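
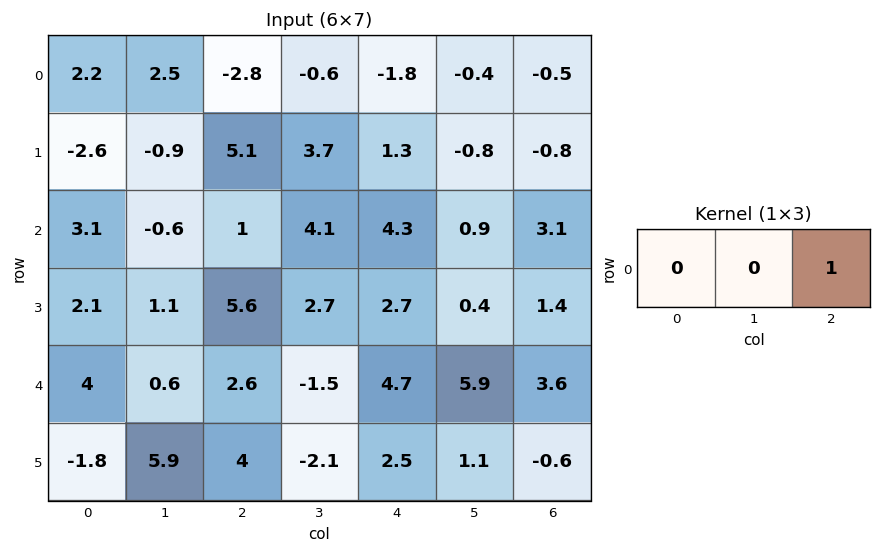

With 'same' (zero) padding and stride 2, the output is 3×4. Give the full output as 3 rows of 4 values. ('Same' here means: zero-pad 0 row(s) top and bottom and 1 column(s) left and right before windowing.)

Output[0,0]: The receptive field on the zero-padded input at this output position is [0 2.2 2.5]. Elementwise product with the kernel and sum: 2.5·1.

2.5 -0.6 -0.4 0
-0.6 4.1 0.9 0
0.6 -1.5 5.9 0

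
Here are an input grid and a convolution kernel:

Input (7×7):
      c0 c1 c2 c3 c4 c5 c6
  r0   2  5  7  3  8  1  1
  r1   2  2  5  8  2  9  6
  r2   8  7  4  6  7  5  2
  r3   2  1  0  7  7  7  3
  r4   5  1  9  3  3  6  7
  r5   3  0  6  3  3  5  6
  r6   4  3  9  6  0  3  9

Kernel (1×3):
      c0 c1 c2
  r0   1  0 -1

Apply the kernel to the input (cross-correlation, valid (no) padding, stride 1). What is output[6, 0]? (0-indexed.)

-5

The receptive field on the input at this output position is [4 3 9]. Elementwise product with the kernel and sum: 4·1 + 9·-1.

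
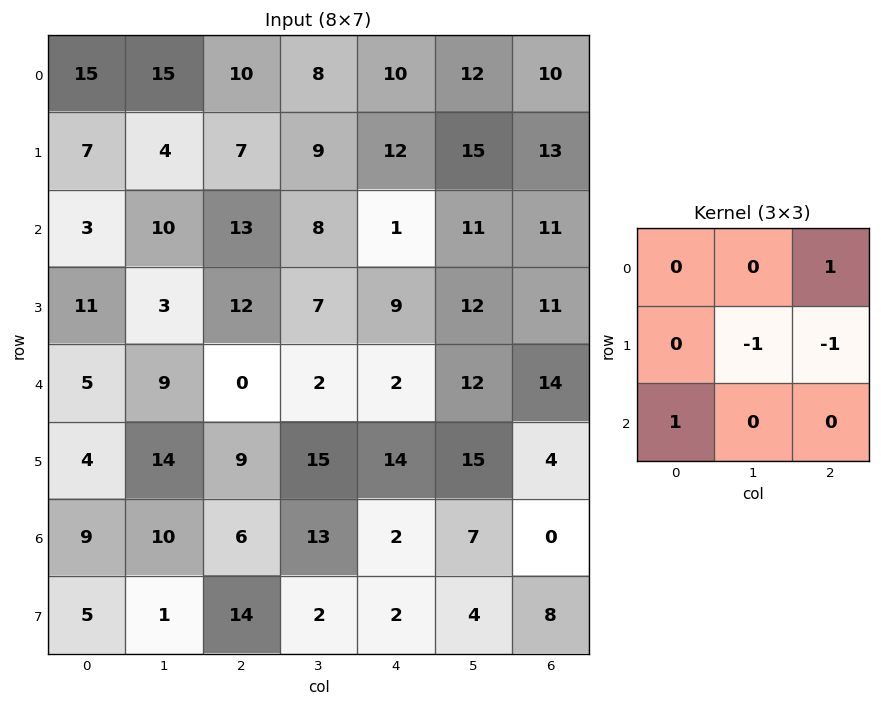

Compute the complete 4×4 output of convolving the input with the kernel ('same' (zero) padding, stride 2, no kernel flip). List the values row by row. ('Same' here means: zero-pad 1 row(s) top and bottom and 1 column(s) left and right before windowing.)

Output[0,0]: The receptive field on the zero-padded input at this output position is [0 0 0 / 0 15 15 / 0 7 4]. Elementwise product with the kernel and sum: 0·1 + 15·-1 + 15·-1 + 0·1.
Output[0,1]: The receptive field on the zero-padded input at this output position is [0 0 0 / 15 10 8 / 4 7 9]. Elementwise product with the kernel and sum: 0·1 + 10·-1 + 8·-1 + 4·1.

-30 -14 -13 5
-9 -9 10 1
-11 19 13 1
-5 -3 8 4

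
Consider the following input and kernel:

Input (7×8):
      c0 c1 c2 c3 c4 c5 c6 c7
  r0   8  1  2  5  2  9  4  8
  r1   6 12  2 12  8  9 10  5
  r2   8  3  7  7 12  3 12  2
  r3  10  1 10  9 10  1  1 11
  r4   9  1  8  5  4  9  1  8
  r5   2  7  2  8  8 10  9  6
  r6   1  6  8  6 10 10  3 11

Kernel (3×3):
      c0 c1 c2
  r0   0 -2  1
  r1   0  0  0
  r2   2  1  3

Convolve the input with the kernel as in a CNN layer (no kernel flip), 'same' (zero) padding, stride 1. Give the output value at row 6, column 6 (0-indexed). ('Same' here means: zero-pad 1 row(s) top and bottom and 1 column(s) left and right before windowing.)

-12

The receptive field on the zero-padded input at this output position is [10 9 6 / 10 3 11 / 0 0 0]. Elementwise product with the kernel and sum: 9·-2 + 6·1 + 0·2 + 0·1 + 0·3.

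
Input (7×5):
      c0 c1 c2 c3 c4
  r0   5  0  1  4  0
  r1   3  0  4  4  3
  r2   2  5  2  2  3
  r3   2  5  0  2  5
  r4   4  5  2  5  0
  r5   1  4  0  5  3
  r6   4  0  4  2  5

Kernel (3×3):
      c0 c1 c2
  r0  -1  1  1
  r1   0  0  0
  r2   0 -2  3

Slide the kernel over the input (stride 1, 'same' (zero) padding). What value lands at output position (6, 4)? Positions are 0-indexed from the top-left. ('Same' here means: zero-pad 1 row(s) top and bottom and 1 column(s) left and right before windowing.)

The receptive field on the zero-padded input at this output position is [5 3 0 / 2 5 0 / 0 0 0]. Elementwise product with the kernel and sum: 5·-1 + 3·1 + 0·1 + 0·-2 + 0·3.

-2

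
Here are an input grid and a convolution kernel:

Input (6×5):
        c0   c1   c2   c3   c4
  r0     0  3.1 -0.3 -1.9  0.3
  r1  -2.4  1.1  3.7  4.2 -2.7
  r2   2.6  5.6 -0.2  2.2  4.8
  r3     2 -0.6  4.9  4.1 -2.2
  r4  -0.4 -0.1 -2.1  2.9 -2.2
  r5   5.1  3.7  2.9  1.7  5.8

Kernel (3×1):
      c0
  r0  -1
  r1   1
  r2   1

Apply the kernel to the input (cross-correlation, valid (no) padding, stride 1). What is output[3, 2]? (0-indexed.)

The receptive field on the input at this output position is [4.9 / -2.1 / 2.9]. Elementwise product with the kernel and sum: 4.9·-1 + -2.1·1 + 2.9·1.

-4.1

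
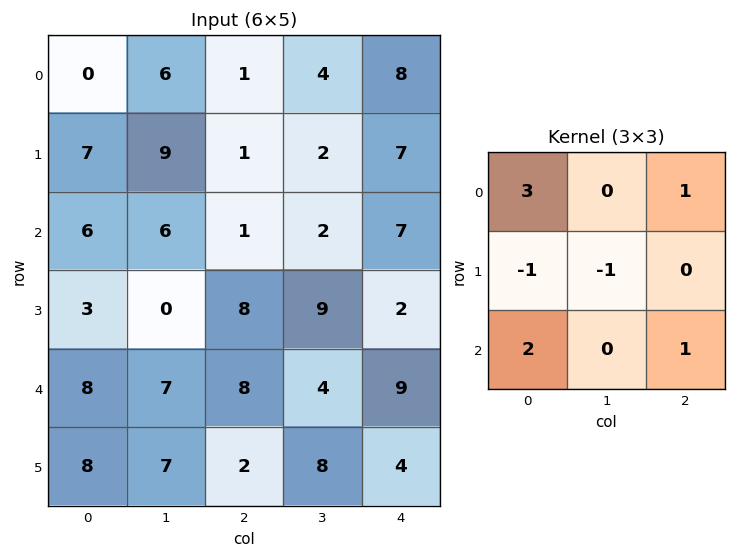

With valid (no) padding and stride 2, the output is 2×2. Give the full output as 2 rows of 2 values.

Output[0,0]: The receptive field on the input at this output position is [0 6 1 / 7 9 1 / 6 6 1]. Elementwise product with the kernel and sum: 0·3 + 1·1 + 7·-1 + 9·-1 + 6·2 + 1·1.
Output[0,1]: The receptive field on the input at this output position is [1 4 8 / 1 2 7 / 1 2 7]. Elementwise product with the kernel and sum: 1·3 + 8·1 + 1·-1 + 2·-1 + 1·2 + 7·1.

-2 17
40 18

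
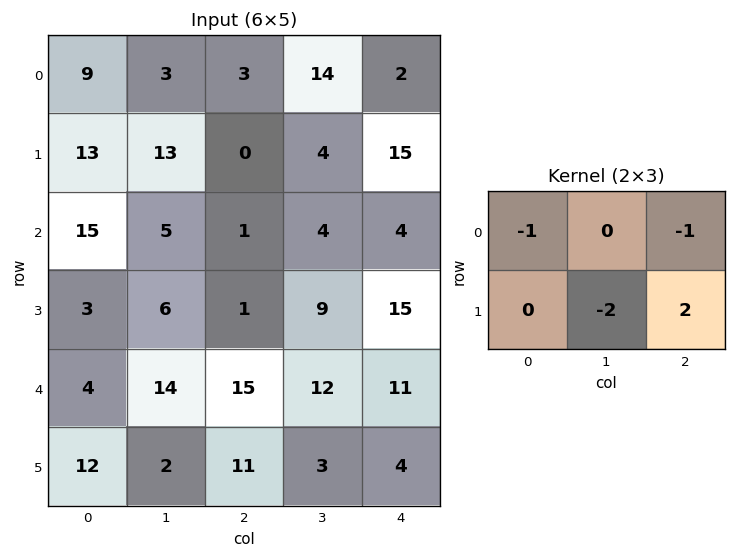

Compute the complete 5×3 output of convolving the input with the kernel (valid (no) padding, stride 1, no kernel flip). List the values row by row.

-38 -9 17
-21 -11 -15
-26 7 7
-2 -21 -18
-1 -42 -24

Output[0,0]: The receptive field on the input at this output position is [9 3 3 / 13 13 0]. Elementwise product with the kernel and sum: 9·-1 + 3·-1 + 13·-2 + 0·2.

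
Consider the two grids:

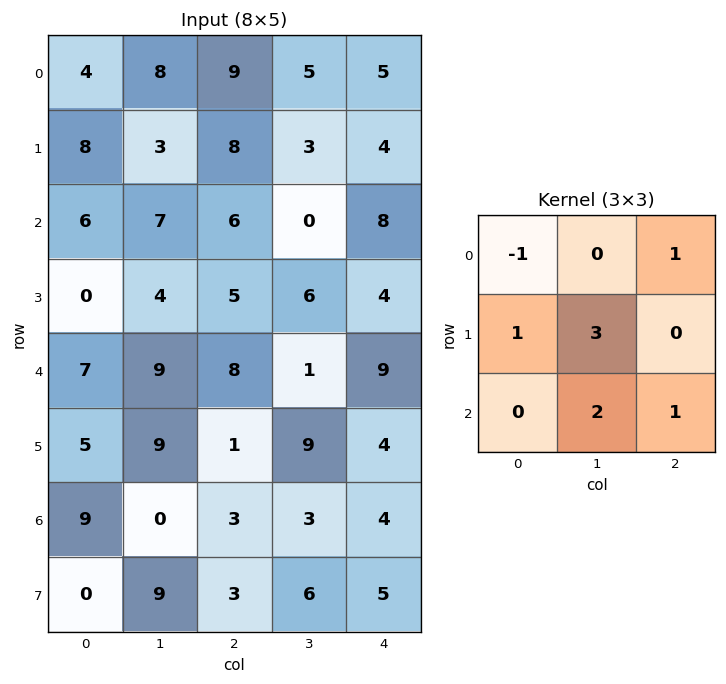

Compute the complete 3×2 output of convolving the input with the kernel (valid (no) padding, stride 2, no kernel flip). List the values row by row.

Output[0,0]: The receptive field on the input at this output position is [4 8 9 / 8 3 8 / 6 7 6]. Elementwise product with the kernel and sum: 4·-1 + 9·1 + 8·1 + 3·3 + 7·2 + 6·1.

42 21
38 36
36 39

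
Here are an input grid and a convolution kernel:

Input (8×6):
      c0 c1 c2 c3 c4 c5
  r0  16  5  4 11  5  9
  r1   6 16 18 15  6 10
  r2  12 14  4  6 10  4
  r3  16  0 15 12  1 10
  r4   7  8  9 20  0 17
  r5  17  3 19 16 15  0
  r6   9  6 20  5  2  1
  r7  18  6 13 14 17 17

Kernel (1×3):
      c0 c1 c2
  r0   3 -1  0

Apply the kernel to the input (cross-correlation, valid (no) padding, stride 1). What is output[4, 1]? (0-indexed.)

The receptive field on the input at this output position is [8 9 20]. Elementwise product with the kernel and sum: 8·3 + 9·-1.

15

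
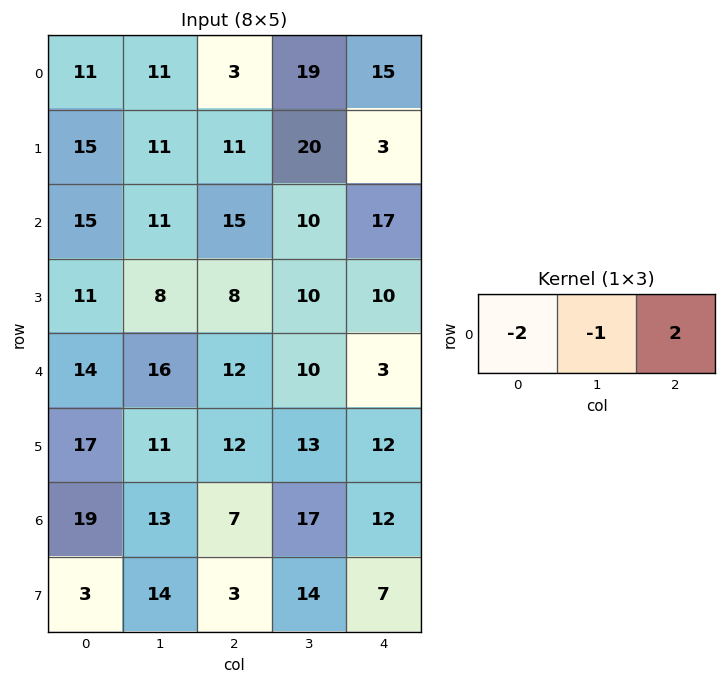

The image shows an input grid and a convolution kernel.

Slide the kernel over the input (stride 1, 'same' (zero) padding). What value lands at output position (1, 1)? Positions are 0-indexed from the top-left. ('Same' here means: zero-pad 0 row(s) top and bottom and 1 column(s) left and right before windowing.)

The receptive field on the zero-padded input at this output position is [15 11 11]. Elementwise product with the kernel and sum: 15·-2 + 11·-1 + 11·2.

-19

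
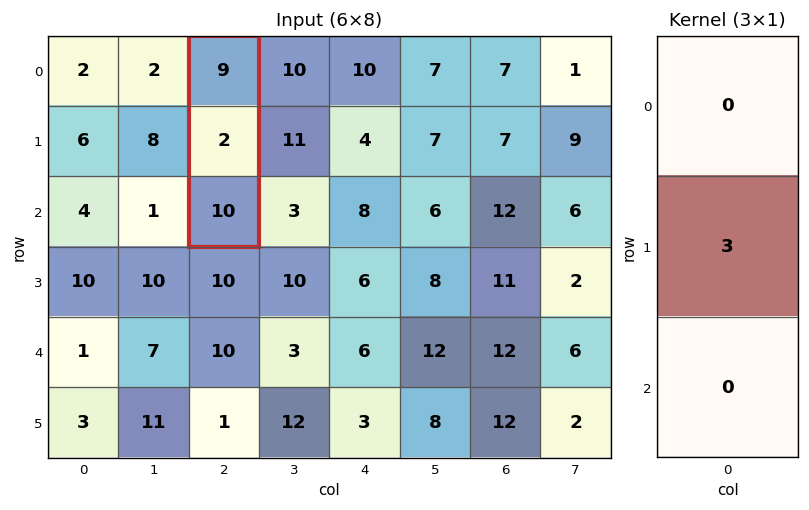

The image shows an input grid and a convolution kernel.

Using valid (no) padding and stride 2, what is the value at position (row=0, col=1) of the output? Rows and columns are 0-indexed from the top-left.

6

The receptive field on the input at this output position is [9 / 2 / 10]. Elementwise product with the kernel and sum: 2·3.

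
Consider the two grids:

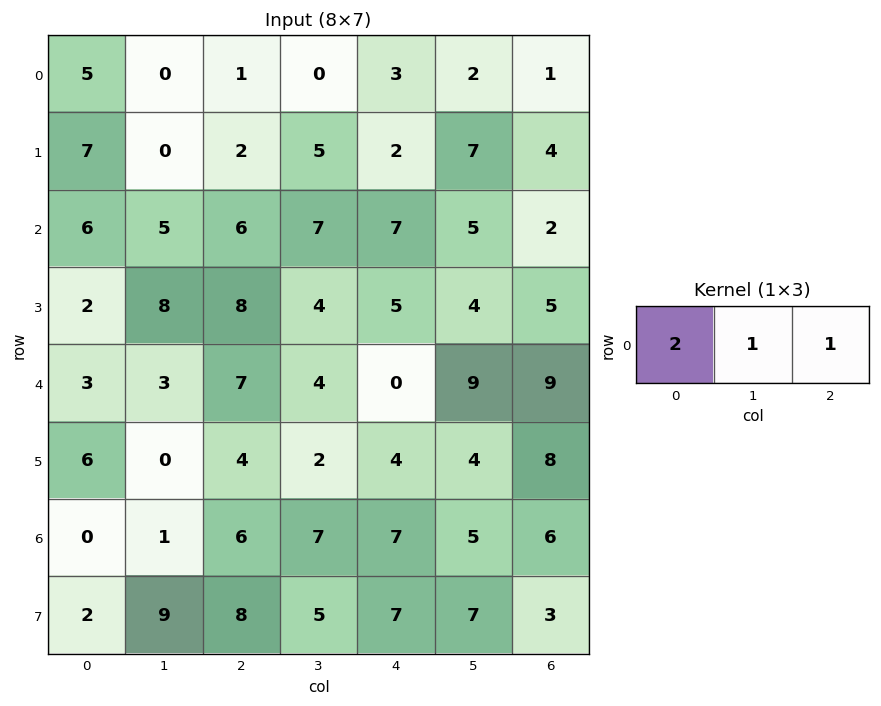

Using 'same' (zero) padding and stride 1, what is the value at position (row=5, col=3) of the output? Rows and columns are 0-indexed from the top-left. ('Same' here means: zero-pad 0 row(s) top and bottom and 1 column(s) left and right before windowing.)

The receptive field on the zero-padded input at this output position is [4 2 4]. Elementwise product with the kernel and sum: 4·2 + 2·1 + 4·1.

14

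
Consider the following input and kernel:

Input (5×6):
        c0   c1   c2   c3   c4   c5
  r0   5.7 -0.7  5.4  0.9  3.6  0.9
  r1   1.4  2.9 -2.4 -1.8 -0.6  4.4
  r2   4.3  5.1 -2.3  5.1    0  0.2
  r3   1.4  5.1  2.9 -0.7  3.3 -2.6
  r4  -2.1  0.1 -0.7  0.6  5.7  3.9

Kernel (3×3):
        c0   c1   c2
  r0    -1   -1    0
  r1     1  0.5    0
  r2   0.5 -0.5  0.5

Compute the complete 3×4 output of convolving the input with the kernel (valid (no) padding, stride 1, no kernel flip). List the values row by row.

Output[0,0]: The receptive field on the input at this output position is [5.7 -0.7 5.4 / 1.4 2.9 -2.4 / 4.3 5.1 -2.3]. Elementwise product with the kernel and sum: 5.7·-1 + -0.7·-1 + 1.4·1 + 2.9·0.5 + 4.3·0.5 + 5.1·-0.5 + -2.3·0.5.

-3.7 3.25 -13.3 -3.95
2.15 4.2 7.9 4.2
-6.9 4.45 1.95 -4.75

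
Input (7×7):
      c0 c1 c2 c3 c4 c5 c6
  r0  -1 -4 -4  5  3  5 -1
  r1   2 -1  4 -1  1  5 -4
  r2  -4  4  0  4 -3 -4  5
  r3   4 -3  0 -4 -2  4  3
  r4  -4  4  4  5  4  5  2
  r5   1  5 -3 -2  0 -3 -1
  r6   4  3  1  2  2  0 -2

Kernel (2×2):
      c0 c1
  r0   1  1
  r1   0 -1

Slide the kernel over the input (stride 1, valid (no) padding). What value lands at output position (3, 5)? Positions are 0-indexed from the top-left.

The receptive field on the input at this output position is [4 3 / 5 2]. Elementwise product with the kernel and sum: 4·1 + 3·1 + 2·-1.

5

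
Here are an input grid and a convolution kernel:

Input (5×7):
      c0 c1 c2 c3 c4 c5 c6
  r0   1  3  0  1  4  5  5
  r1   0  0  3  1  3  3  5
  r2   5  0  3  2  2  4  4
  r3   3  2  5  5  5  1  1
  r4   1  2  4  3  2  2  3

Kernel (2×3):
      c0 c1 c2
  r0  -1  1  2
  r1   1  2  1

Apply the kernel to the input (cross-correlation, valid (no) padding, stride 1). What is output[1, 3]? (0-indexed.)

The receptive field on the input at this output position is [1 3 3 / 2 2 4]. Elementwise product with the kernel and sum: 1·-1 + 3·1 + 3·2 + 2·1 + 2·2 + 4·1.

18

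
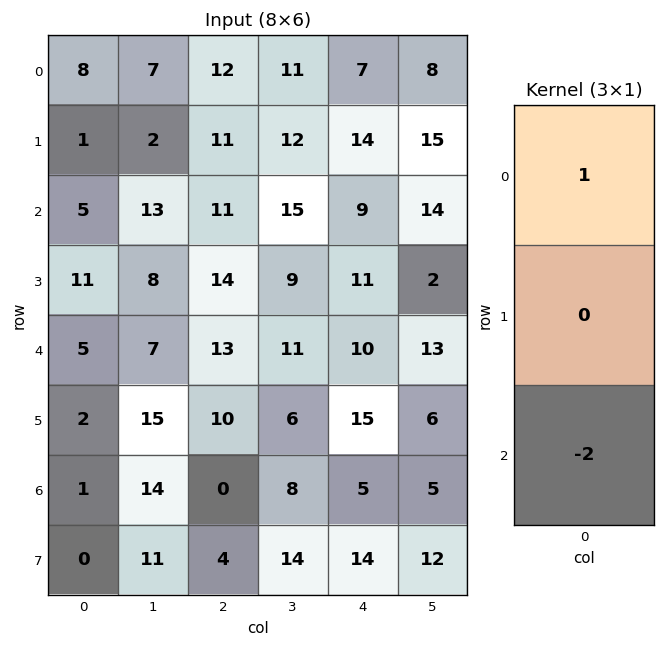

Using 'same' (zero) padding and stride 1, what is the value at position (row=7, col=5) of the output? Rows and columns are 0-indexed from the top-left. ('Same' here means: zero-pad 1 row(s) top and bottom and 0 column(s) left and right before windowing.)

5

The receptive field on the zero-padded input at this output position is [5 / 12 / 0]. Elementwise product with the kernel and sum: 5·1 + 0·-2.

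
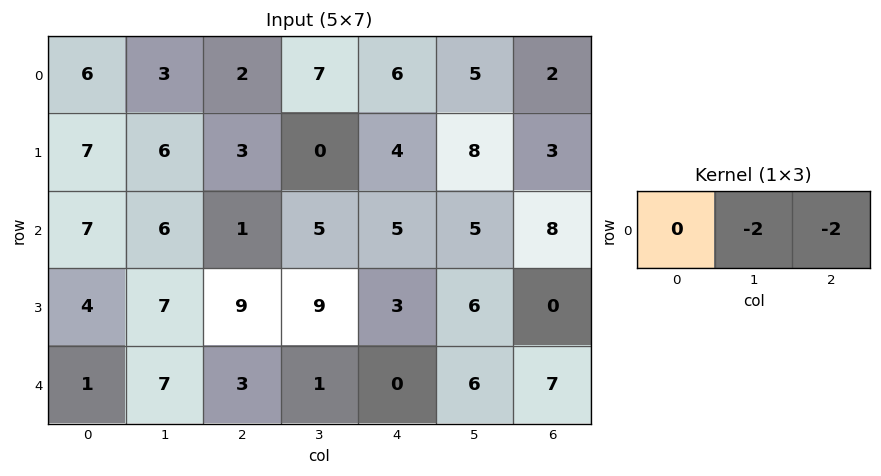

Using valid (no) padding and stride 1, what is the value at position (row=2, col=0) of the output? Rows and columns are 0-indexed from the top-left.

The receptive field on the input at this output position is [7 6 1]. Elementwise product with the kernel and sum: 6·-2 + 1·-2.

-14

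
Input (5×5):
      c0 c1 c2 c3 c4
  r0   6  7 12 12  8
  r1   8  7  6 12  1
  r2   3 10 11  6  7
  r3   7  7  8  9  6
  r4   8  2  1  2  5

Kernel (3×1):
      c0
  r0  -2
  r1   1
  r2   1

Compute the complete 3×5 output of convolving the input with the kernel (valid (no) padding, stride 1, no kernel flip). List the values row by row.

Output[0,0]: The receptive field on the input at this output position is [6 / 8 / 3]. Elementwise product with the kernel and sum: 6·-2 + 8·1 + 3·1.

-1 3 -7 -6 -8
-6 3 7 -9 11
9 -11 -13 -1 -3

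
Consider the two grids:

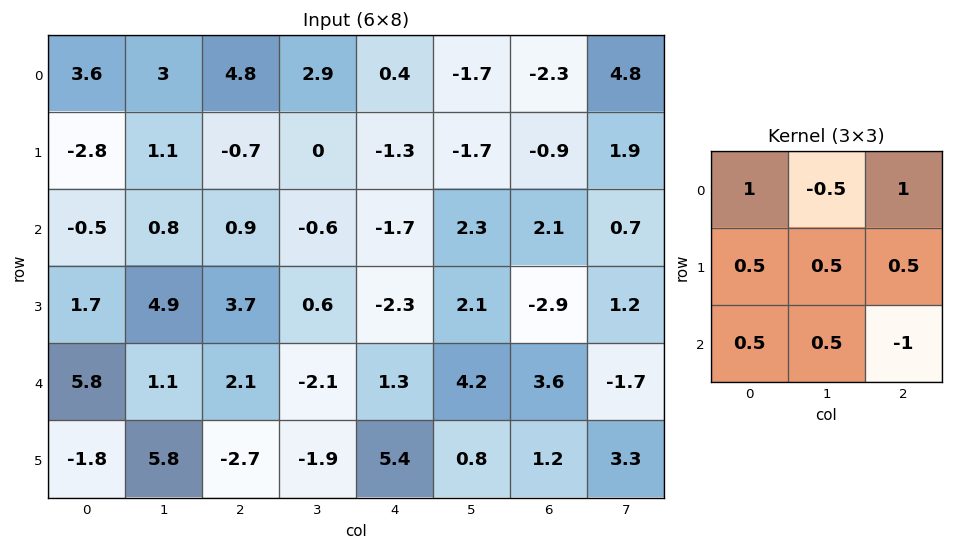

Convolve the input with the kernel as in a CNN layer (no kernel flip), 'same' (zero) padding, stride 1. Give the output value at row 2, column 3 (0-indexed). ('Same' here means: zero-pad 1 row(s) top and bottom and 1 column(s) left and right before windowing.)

The receptive field on the zero-padded input at this output position is [-0.7 0 -1.3 / 0.9 -0.6 -1.7 / 3.7 0.6 -2.3]. Elementwise product with the kernel and sum: -0.7·1 + 0·-0.5 + -1.3·1 + 0.9·0.5 + -0.6·0.5 + -1.7·0.5 + 3.7·0.5 + 0.6·0.5 + -2.3·-1.

1.75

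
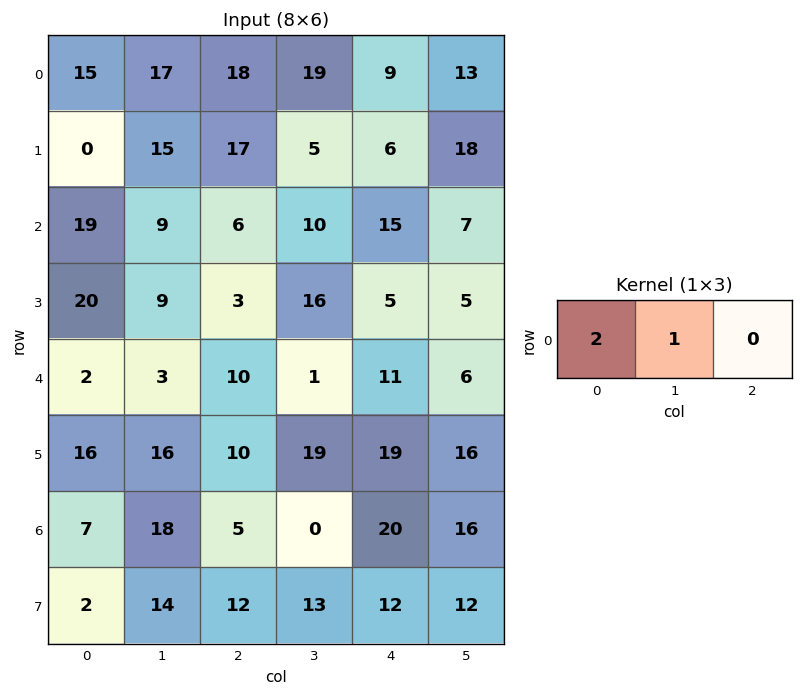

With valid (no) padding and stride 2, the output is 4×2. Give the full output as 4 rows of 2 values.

47 55
47 22
7 21
32 10

Output[0,0]: The receptive field on the input at this output position is [15 17 18]. Elementwise product with the kernel and sum: 15·2 + 17·1.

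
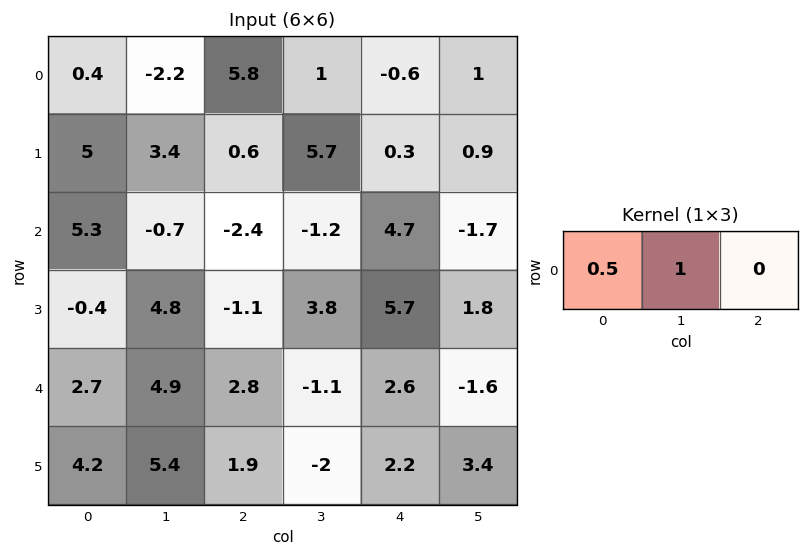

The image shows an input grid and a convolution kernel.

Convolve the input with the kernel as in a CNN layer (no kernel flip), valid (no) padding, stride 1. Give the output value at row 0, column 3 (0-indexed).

-0.1

The receptive field on the input at this output position is [1 -0.6 1]. Elementwise product with the kernel and sum: 1·0.5 + -0.6·1.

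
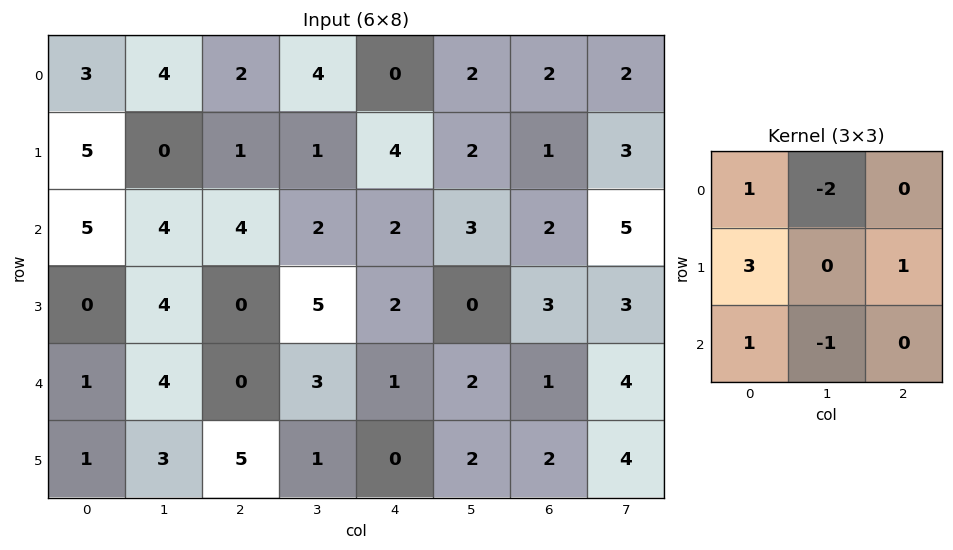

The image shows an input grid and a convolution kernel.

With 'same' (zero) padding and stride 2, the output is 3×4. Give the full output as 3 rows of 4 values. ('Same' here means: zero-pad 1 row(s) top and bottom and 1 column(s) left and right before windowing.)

Output[0,0]: The receptive field on the zero-padded input at this output position is [0 0 0 / 0 3 4 / 0 5 0]. Elementwise product with the kernel and sum: 0·1 + 0·-2 + 0·3 + 4·1 + 0·1 + 5·-1.

-1 15 11 9
-6 16 5 11
3 17 13 4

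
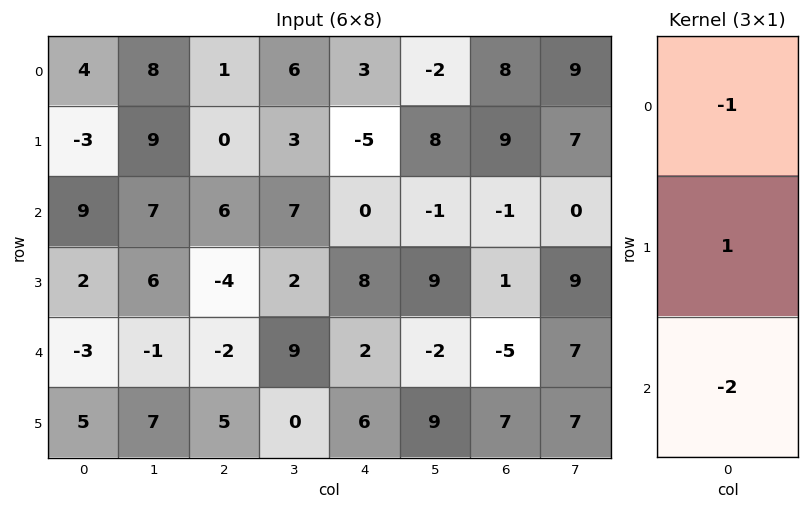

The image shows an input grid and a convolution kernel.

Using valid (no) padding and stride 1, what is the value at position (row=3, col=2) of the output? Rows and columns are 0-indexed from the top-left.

The receptive field on the input at this output position is [-4 / -2 / 5]. Elementwise product with the kernel and sum: -4·-1 + -2·1 + 5·-2.

-8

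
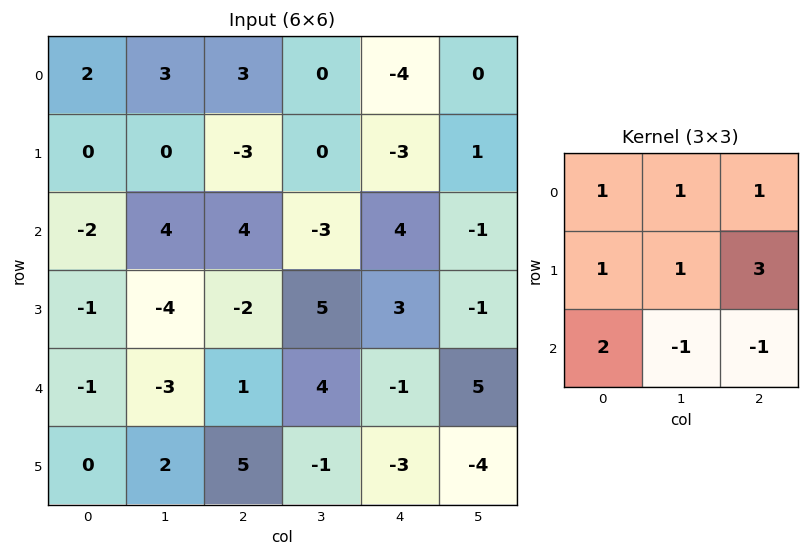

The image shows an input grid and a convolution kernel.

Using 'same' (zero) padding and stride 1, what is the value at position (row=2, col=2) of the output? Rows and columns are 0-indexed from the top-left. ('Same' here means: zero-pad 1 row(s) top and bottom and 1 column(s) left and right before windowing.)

-15

The receptive field on the zero-padded input at this output position is [0 -3 0 / 4 4 -3 / -4 -2 5]. Elementwise product with the kernel and sum: 0·1 + -3·1 + 0·1 + 4·1 + 4·1 + -3·3 + -4·2 + -2·-1 + 5·-1.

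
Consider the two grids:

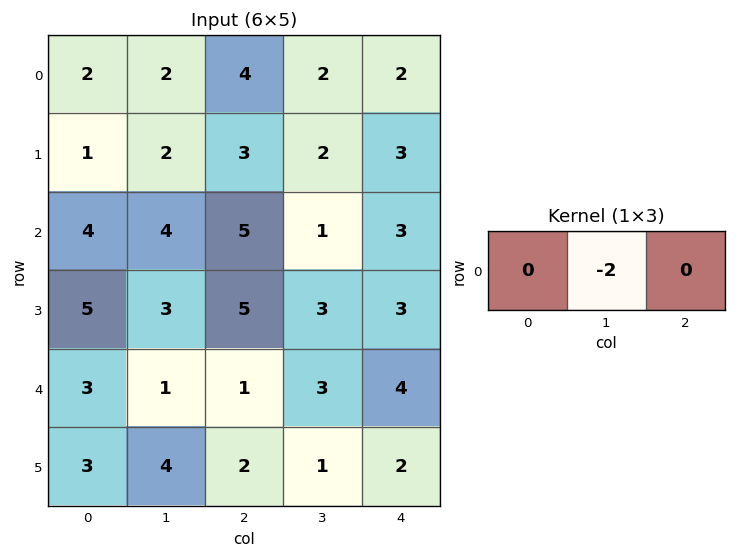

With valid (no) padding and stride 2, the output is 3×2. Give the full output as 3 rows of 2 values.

Output[0,0]: The receptive field on the input at this output position is [2 2 4]. Elementwise product with the kernel and sum: 2·-2.

-4 -4
-8 -2
-2 -6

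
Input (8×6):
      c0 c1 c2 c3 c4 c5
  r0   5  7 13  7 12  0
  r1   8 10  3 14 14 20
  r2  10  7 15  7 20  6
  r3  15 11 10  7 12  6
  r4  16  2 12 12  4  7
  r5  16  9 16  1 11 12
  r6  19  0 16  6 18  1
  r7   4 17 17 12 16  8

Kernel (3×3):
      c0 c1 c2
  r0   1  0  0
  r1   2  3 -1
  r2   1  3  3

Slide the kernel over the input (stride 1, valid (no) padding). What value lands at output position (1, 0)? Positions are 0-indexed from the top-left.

The receptive field on the input at this output position is [8 10 3 / 10 7 15 / 15 11 10]. Elementwise product with the kernel and sum: 8·1 + 10·2 + 7·3 + 15·-1 + 15·1 + 11·3 + 10·3.

112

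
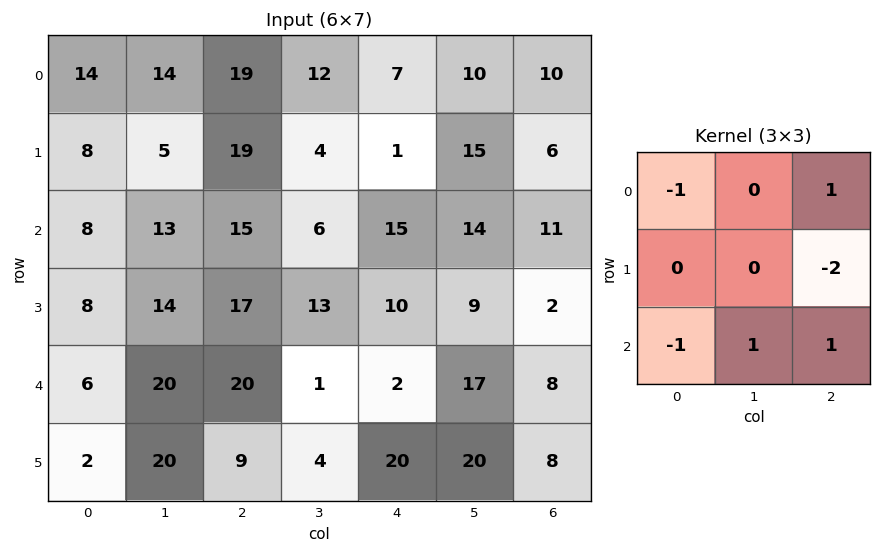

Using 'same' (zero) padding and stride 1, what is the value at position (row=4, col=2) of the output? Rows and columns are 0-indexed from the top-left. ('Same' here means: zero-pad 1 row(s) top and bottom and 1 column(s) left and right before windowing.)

-10

The receptive field on the zero-padded input at this output position is [14 17 13 / 20 20 1 / 20 9 4]. Elementwise product with the kernel and sum: 14·-1 + 13·1 + 1·-2 + 20·-1 + 9·1 + 4·1.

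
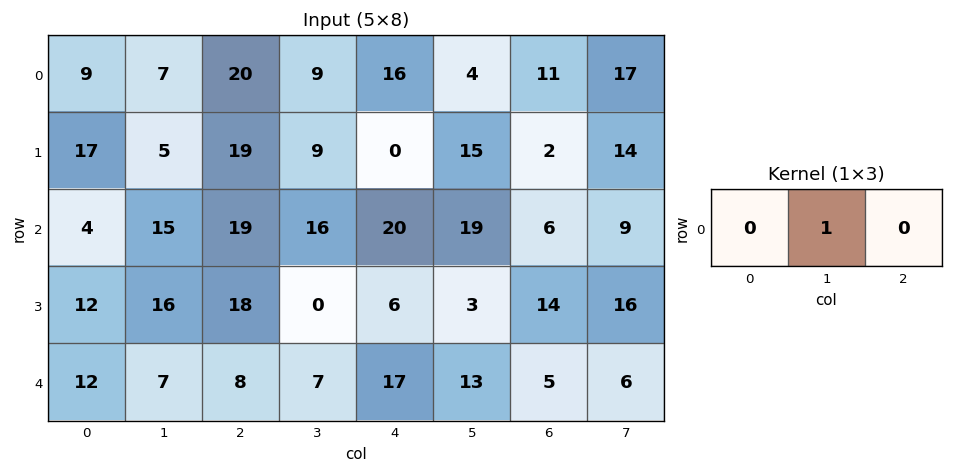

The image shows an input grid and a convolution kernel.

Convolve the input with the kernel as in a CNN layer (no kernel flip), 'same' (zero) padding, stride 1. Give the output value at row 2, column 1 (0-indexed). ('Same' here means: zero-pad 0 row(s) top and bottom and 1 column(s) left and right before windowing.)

The receptive field on the zero-padded input at this output position is [4 15 19]. Elementwise product with the kernel and sum: 15·1.

15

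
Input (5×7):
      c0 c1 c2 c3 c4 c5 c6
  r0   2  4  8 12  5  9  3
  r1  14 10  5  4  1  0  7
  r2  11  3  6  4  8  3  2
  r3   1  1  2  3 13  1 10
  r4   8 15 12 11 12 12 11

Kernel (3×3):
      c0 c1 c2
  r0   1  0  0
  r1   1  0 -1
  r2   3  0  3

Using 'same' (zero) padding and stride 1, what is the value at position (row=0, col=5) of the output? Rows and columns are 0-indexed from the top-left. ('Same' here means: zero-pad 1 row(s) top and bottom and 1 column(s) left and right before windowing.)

The receptive field on the zero-padded input at this output position is [0 0 0 / 5 9 3 / 1 0 7]. Elementwise product with the kernel and sum: 0·1 + 5·1 + 3·-1 + 1·3 + 7·3.

26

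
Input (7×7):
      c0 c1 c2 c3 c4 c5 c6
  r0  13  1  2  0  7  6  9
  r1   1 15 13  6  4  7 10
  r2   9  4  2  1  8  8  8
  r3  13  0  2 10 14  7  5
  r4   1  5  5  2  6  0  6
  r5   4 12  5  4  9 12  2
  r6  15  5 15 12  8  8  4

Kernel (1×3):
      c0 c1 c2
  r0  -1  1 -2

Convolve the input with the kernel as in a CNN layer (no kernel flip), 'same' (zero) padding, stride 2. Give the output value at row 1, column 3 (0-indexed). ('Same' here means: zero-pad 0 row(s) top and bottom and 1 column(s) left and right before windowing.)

0

The receptive field on the zero-padded input at this output position is [8 8 0]. Elementwise product with the kernel and sum: 8·-1 + 8·1 + 0·-2.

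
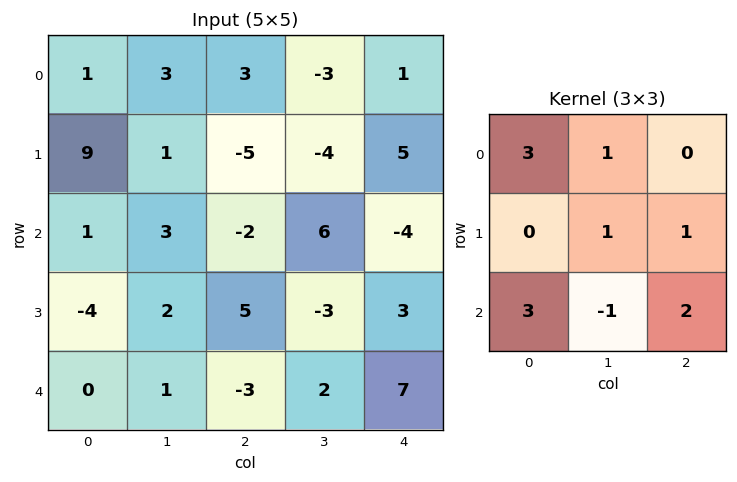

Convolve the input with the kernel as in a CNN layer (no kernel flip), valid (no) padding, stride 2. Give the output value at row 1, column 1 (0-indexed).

The receptive field on the input at this output position is [-2 6 -4 / 5 -3 3 / -3 2 7]. Elementwise product with the kernel and sum: -2·3 + 6·1 + -3·1 + 3·1 + -3·3 + 2·-1 + 7·2.

3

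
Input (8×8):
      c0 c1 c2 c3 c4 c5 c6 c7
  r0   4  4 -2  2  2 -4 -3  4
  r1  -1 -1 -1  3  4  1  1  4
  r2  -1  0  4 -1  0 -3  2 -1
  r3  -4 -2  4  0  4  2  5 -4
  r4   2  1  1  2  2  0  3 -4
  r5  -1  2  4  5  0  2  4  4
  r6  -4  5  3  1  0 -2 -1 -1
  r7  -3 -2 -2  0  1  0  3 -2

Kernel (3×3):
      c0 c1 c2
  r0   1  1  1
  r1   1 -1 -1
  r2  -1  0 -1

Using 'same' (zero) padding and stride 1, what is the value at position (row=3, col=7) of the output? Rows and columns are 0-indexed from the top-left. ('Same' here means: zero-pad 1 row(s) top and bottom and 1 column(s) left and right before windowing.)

7

The receptive field on the zero-padded input at this output position is [2 -1 0 / 5 -4 0 / 3 -4 0]. Elementwise product with the kernel and sum: 2·1 + -1·1 + 0·1 + 5·1 + -4·-1 + 0·-1 + 3·-1 + 0·-1.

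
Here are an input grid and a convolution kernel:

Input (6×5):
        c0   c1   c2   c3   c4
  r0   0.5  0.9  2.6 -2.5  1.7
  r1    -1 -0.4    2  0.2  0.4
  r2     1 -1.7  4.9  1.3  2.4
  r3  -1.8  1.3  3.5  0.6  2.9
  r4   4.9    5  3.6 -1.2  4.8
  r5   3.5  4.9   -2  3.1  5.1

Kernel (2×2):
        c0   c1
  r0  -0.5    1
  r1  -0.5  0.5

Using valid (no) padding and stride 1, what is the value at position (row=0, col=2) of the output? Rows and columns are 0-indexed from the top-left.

The receptive field on the input at this output position is [2.6 -2.5 / 2 0.2]. Elementwise product with the kernel and sum: 2.6·-0.5 + -2.5·1 + 2·-0.5 + 0.2·0.5.

-4.7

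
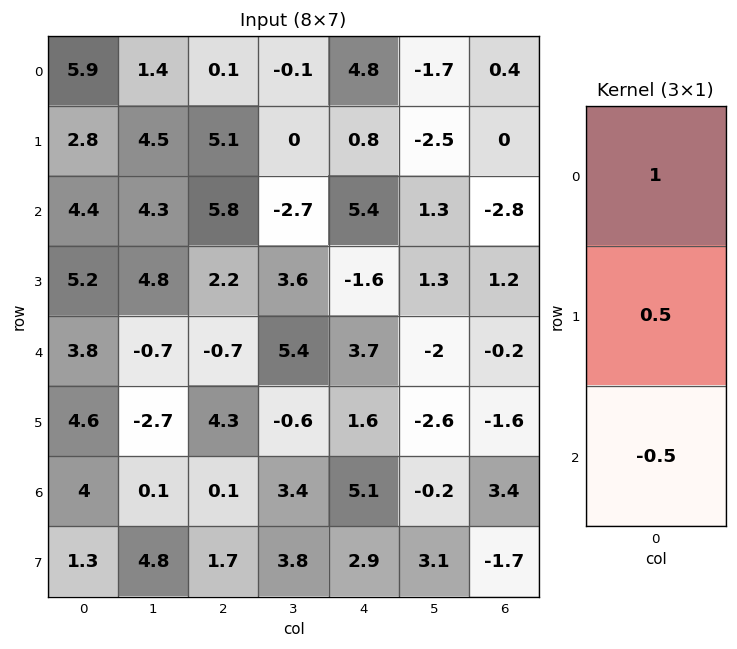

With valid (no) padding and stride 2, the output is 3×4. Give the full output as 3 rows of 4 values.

Output[0,0]: The receptive field on the input at this output position is [5.9 / 2.8 / 4.4]. Elementwise product with the kernel and sum: 5.9·1 + 2.8·0.5 + 4.4·-0.5.
Output[0,1]: The receptive field on the input at this output position is [0.1 / 5.1 / 5.8]. Elementwise product with the kernel and sum: 0.1·1 + 5.1·0.5 + 5.8·-0.5.

5.1 -0.25 2.5 1.8
5.1 7.25 2.75 -2.1
4.1 1.4 1.95 -2.7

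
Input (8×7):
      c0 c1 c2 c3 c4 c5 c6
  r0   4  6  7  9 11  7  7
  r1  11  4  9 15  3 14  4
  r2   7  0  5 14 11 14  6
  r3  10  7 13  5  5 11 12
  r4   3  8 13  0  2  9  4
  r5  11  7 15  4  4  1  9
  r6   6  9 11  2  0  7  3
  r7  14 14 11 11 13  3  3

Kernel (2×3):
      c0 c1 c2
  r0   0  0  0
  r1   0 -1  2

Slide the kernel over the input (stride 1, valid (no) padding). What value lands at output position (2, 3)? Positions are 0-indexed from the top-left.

17

The receptive field on the input at this output position is [14 11 14 / 5 5 11]. Elementwise product with the kernel and sum: 5·-1 + 11·2.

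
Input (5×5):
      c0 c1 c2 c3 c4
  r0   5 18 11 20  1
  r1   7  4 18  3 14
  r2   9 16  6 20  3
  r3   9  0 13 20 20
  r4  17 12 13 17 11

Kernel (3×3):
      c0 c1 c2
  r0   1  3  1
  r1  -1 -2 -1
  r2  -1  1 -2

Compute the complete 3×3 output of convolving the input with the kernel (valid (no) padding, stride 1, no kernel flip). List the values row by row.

32 -22 42
-45 -14 -41
10 -25 -22

Output[0,0]: The receptive field on the input at this output position is [5 18 11 / 7 4 18 / 9 16 6]. Elementwise product with the kernel and sum: 5·1 + 18·3 + 11·1 + 7·-1 + 4·-2 + 18·-1 + 9·-1 + 16·1 + 6·-2.
Output[0,1]: The receptive field on the input at this output position is [18 11 20 / 4 18 3 / 16 6 20]. Elementwise product with the kernel and sum: 18·1 + 11·3 + 20·1 + 4·-1 + 18·-2 + 3·-1 + 16·-1 + 6·1 + 20·-2.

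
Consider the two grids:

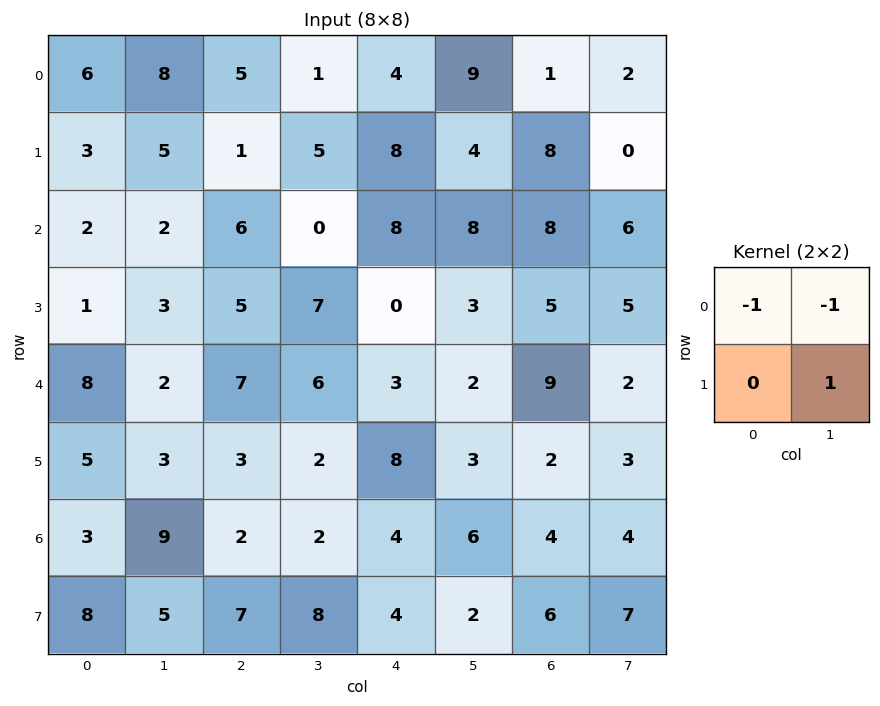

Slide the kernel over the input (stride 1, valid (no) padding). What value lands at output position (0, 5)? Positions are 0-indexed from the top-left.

-2

The receptive field on the input at this output position is [9 1 / 4 8]. Elementwise product with the kernel and sum: 9·-1 + 1·-1 + 8·1.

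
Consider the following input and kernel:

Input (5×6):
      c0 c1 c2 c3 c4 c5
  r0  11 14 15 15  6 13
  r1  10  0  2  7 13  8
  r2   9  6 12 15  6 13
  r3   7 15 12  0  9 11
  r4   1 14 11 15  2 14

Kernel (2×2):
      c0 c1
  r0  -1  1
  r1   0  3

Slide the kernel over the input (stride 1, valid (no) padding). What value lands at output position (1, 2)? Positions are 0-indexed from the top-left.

50

The receptive field on the input at this output position is [2 7 / 12 15]. Elementwise product with the kernel and sum: 2·-1 + 7·1 + 15·3.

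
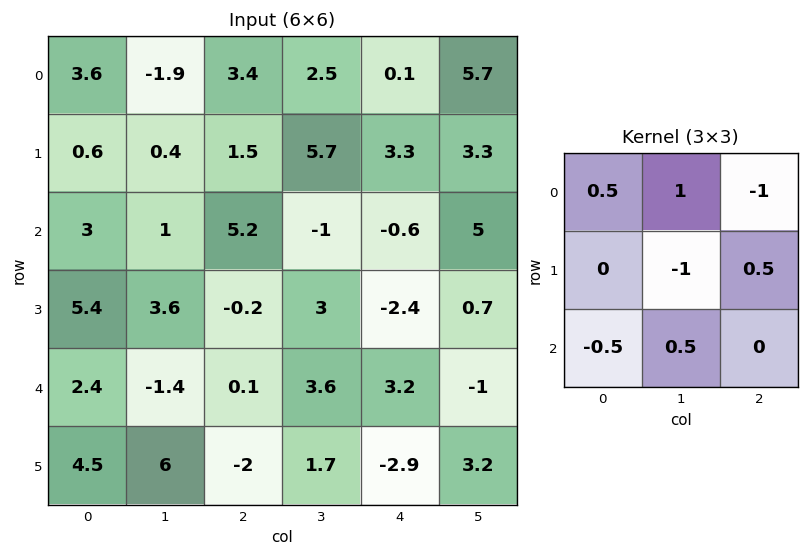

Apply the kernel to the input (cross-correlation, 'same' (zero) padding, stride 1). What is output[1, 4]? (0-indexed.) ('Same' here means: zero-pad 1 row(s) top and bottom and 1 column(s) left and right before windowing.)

-5.8

The receptive field on the zero-padded input at this output position is [2.5 0.1 5.7 / 5.7 3.3 3.3 / -1 -0.6 5]. Elementwise product with the kernel and sum: 2.5·0.5 + 0.1·1 + 5.7·-1 + 3.3·-1 + 3.3·0.5 + -1·-0.5 + -0.6·0.5.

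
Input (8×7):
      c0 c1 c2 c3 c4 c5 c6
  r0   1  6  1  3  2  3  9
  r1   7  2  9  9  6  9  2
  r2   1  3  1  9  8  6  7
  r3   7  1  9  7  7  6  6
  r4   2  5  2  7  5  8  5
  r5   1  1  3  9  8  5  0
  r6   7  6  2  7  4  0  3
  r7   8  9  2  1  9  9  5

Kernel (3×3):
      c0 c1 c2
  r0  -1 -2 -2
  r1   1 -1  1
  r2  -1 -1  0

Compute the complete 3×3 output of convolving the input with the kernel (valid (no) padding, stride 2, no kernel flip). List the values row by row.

-5 -15 -41
-1 -35 -40
-26 -33 -32

Output[0,0]: The receptive field on the input at this output position is [1 6 1 / 7 2 9 / 1 3 1]. Elementwise product with the kernel and sum: 1·-1 + 6·-2 + 1·-2 + 7·1 + 2·-1 + 9·1 + 1·-1 + 3·-1.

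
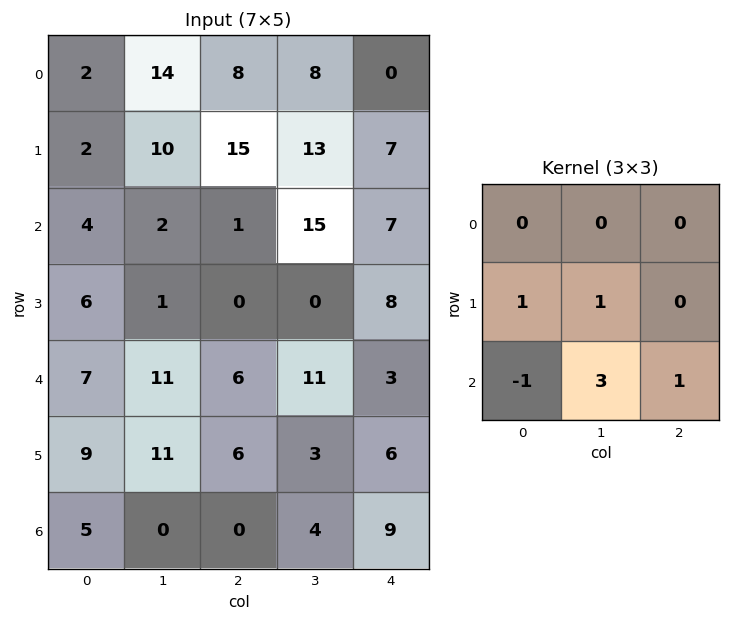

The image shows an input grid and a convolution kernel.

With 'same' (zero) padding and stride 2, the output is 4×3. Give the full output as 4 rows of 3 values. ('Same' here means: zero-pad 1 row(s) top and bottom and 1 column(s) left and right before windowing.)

Output[0,0]: The receptive field on the zero-padded input at this output position is [0 0 0 / 0 2 14 / 0 2 10]. Elementwise product with the kernel and sum: 0·1 + 2·1 + 0·-1 + 2·3 + 10·1.
Output[0,1]: The receptive field on the zero-padded input at this output position is [0 0 0 / 14 8 8 / 10 15 13]. Elementwise product with the kernel and sum: 14·1 + 8·1 + 10·-1 + 15·3 + 13·1.

18 70 16
23 2 46
45 27 29
5 0 13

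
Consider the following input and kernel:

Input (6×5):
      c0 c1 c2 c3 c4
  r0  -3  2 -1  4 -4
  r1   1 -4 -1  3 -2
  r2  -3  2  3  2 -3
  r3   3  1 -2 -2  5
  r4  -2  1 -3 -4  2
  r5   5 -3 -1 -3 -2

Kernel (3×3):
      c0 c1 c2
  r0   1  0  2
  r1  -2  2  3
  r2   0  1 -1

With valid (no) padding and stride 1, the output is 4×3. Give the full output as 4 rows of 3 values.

-19 26 -2
21 10 -23
-3 -5 6
-6 -21 11

Output[0,0]: The receptive field on the input at this output position is [-3 2 -1 / 1 -4 -1 / -3 2 3]. Elementwise product with the kernel and sum: -3·1 + -1·2 + 1·-2 + -4·2 + -1·3 + 2·1 + 3·-1.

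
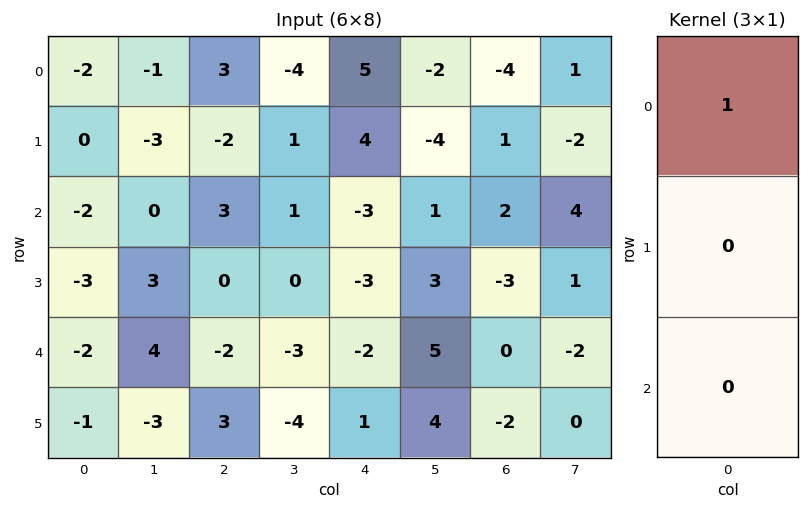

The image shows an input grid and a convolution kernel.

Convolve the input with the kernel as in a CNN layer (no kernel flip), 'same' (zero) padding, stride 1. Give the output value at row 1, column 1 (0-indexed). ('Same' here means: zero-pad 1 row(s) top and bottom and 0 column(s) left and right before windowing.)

-1

The receptive field on the zero-padded input at this output position is [-1 / -3 / 0]. Elementwise product with the kernel and sum: -1·1.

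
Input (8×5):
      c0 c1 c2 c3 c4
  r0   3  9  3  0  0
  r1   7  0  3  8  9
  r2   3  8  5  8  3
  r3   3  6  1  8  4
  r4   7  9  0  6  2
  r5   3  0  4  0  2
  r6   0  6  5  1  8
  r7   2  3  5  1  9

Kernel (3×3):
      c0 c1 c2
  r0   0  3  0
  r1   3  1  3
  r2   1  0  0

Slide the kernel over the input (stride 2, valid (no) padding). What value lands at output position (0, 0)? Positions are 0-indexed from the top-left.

60

The receptive field on the input at this output position is [3 9 3 / 7 0 3 / 3 8 5]. Elementwise product with the kernel and sum: 9·3 + 7·3 + 0·1 + 3·3 + 3·1.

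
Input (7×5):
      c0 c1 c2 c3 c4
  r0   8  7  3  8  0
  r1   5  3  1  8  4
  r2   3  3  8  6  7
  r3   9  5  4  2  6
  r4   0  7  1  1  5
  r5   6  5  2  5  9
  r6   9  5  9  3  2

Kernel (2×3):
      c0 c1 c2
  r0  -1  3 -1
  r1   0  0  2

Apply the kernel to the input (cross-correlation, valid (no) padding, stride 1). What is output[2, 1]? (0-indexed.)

The receptive field on the input at this output position is [3 8 6 / 5 4 2]. Elementwise product with the kernel and sum: 3·-1 + 8·3 + 6·-1 + 2·2.

19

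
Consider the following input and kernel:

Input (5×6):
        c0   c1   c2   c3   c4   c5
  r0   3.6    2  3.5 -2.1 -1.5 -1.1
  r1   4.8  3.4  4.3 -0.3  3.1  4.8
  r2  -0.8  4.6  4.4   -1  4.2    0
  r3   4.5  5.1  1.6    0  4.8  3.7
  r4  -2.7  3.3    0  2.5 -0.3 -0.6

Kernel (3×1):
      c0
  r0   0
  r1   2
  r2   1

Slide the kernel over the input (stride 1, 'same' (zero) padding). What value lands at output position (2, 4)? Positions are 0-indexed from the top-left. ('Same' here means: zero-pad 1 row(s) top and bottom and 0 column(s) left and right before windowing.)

The receptive field on the zero-padded input at this output position is [3.1 / 4.2 / 4.8]. Elementwise product with the kernel and sum: 4.2·2 + 4.8·1.

13.2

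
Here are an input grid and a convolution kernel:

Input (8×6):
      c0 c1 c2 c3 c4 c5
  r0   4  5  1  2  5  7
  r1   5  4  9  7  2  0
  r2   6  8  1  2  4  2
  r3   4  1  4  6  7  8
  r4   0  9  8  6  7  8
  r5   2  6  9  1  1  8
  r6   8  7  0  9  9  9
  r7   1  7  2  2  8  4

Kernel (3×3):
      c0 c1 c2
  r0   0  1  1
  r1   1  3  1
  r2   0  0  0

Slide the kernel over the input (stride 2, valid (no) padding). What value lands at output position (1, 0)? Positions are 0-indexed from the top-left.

20

The receptive field on the input at this output position is [6 8 1 / 4 1 4 / 0 9 8]. Elementwise product with the kernel and sum: 8·1 + 1·1 + 4·1 + 1·3 + 4·1.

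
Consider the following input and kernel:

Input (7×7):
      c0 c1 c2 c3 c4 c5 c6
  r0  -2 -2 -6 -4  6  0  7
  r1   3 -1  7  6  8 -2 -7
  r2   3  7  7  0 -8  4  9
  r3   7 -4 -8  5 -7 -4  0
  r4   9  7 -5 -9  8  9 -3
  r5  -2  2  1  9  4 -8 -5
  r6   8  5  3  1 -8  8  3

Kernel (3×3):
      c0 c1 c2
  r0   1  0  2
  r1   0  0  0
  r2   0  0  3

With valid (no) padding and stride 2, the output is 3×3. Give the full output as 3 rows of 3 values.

Output[0,0]: The receptive field on the input at this output position is [-2 -2 -6 / 3 -1 7 / 3 7 7]. Elementwise product with the kernel and sum: -2·1 + -6·2 + 7·3.
Output[0,1]: The receptive field on the input at this output position is [-6 -4 6 / 7 6 8 / 7 0 -8]. Elementwise product with the kernel and sum: -6·1 + 6·2 + -8·3.

7 -18 47
2 15 1
8 -13 11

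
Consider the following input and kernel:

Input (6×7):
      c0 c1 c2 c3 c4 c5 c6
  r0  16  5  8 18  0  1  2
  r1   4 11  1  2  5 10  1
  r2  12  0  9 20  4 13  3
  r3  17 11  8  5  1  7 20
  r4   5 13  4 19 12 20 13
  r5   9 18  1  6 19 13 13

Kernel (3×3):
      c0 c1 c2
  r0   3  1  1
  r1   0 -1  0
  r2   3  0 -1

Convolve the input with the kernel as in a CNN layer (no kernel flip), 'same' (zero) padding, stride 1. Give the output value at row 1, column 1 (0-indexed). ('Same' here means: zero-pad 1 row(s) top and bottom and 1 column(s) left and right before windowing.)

77

The receptive field on the zero-padded input at this output position is [16 5 8 / 4 11 1 / 12 0 9]. Elementwise product with the kernel and sum: 16·3 + 5·1 + 8·1 + 11·-1 + 12·3 + 9·-1.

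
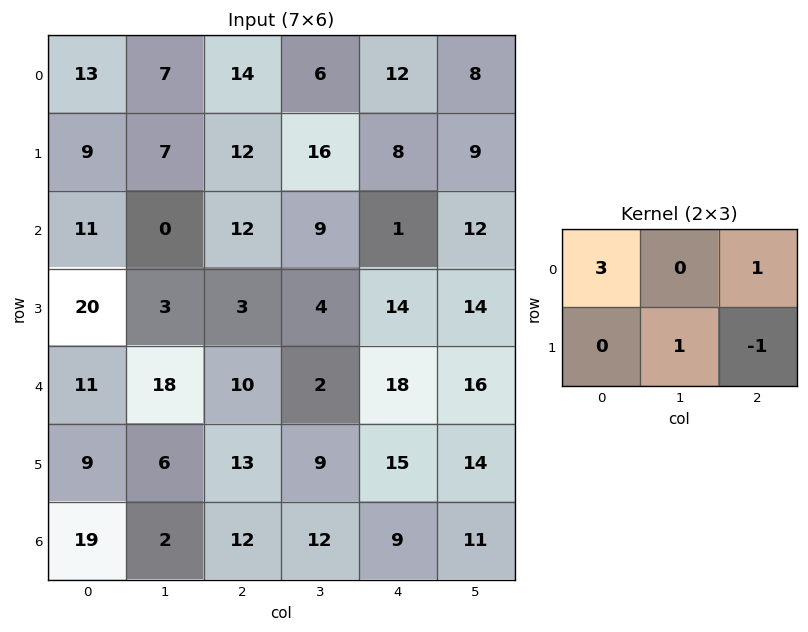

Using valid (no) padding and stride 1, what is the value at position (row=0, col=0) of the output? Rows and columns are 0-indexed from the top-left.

The receptive field on the input at this output position is [13 7 14 / 9 7 12]. Elementwise product with the kernel and sum: 13·3 + 14·1 + 7·1 + 12·-1.

48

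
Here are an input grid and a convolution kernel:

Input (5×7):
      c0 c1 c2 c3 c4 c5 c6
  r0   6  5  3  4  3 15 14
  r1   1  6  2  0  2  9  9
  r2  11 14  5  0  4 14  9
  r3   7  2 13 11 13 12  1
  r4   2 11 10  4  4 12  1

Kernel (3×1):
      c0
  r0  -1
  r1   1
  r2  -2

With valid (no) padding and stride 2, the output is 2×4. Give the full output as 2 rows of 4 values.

-27 -11 -9 -23
-8 -12 1 -10

Output[0,0]: The receptive field on the input at this output position is [6 / 1 / 11]. Elementwise product with the kernel and sum: 6·-1 + 1·1 + 11·-2.
Output[0,1]: The receptive field on the input at this output position is [3 / 2 / 5]. Elementwise product with the kernel and sum: 3·-1 + 2·1 + 5·-2.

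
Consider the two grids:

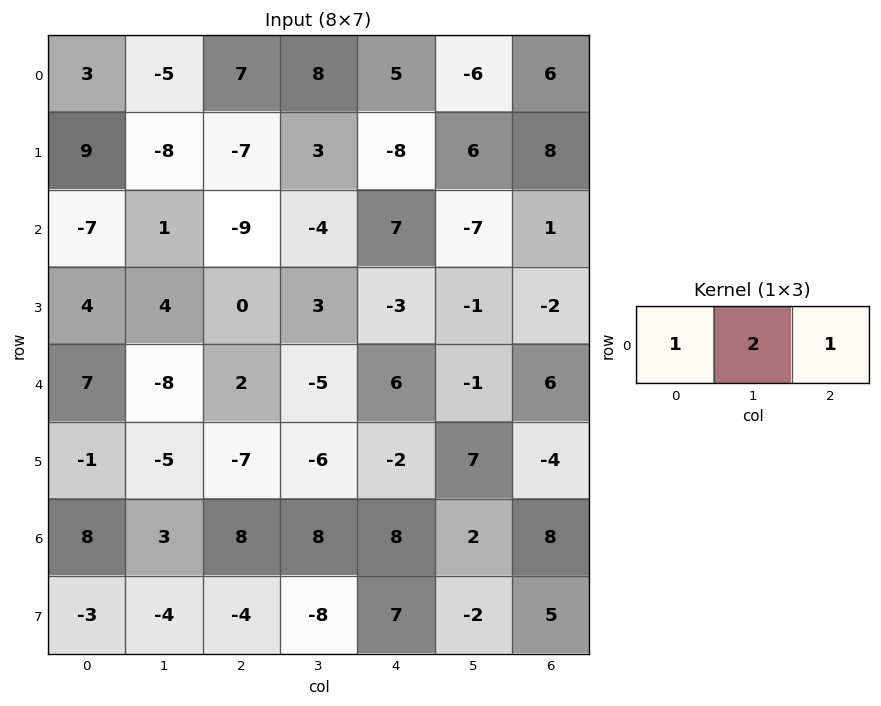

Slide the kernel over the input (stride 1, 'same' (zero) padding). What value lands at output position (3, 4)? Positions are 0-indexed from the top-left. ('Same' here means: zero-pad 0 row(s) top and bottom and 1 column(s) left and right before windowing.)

The receptive field on the zero-padded input at this output position is [3 -3 -1]. Elementwise product with the kernel and sum: 3·1 + -3·2 + -1·1.

-4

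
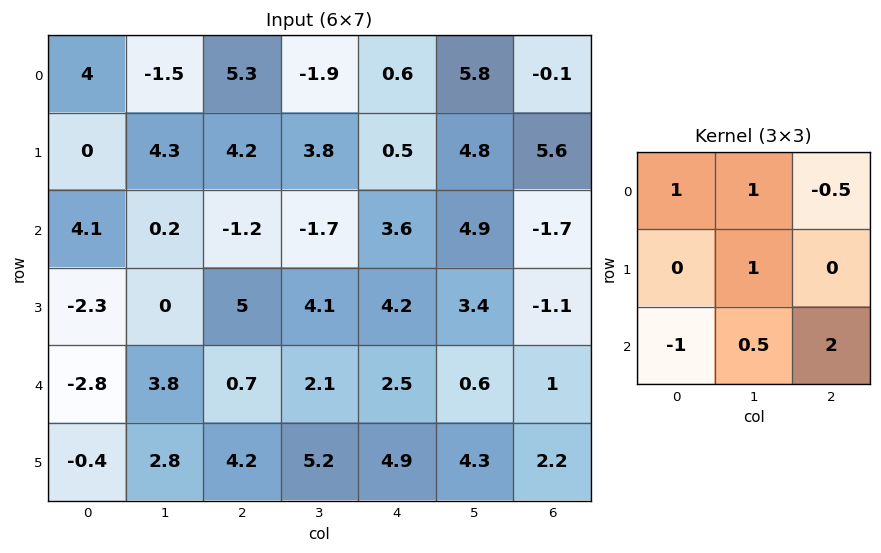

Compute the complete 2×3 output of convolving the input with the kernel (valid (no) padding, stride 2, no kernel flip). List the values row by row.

-2.25 14.45 6.7
11 4.75 12.55

Output[0,0]: The receptive field on the input at this output position is [4 -1.5 5.3 / 0 4.3 4.2 / 4.1 0.2 -1.2]. Elementwise product with the kernel and sum: 4·1 + -1.5·1 + 5.3·-0.5 + 4.3·1 + 4.1·-1 + 0.2·0.5 + -1.2·2.
Output[0,1]: The receptive field on the input at this output position is [5.3 -1.9 0.6 / 4.2 3.8 0.5 / -1.2 -1.7 3.6]. Elementwise product with the kernel and sum: 5.3·1 + -1.9·1 + 0.6·-0.5 + 3.8·1 + -1.2·-1 + -1.7·0.5 + 3.6·2.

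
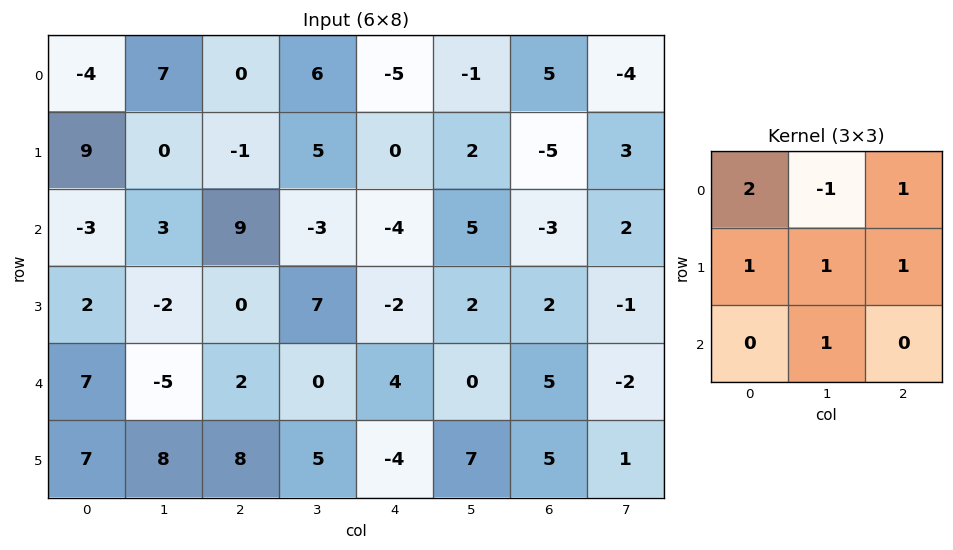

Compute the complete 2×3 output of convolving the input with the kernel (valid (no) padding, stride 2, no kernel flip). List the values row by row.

-4 -10 -2
-5 22 -14

Output[0,0]: The receptive field on the input at this output position is [-4 7 0 / 9 0 -1 / -3 3 9]. Elementwise product with the kernel and sum: -4·2 + 7·-1 + 0·1 + 9·1 + 0·1 + -1·1 + 3·1.
Output[0,1]: The receptive field on the input at this output position is [0 6 -5 / -1 5 0 / 9 -3 -4]. Elementwise product with the kernel and sum: 0·2 + 6·-1 + -5·1 + -1·1 + 5·1 + 0·1 + -3·1.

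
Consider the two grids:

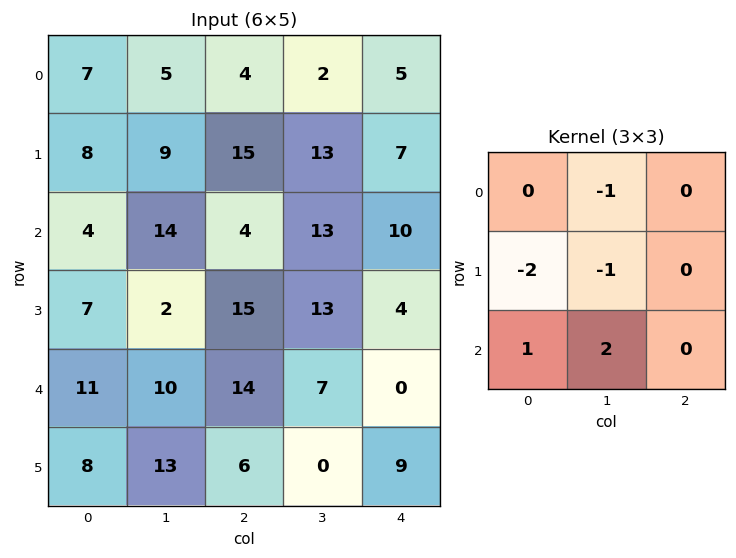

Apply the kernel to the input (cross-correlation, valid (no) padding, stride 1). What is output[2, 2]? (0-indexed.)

-28

The receptive field on the input at this output position is [4 13 10 / 15 13 4 / 14 7 0]. Elementwise product with the kernel and sum: 13·-1 + 15·-2 + 13·-1 + 14·1 + 7·2.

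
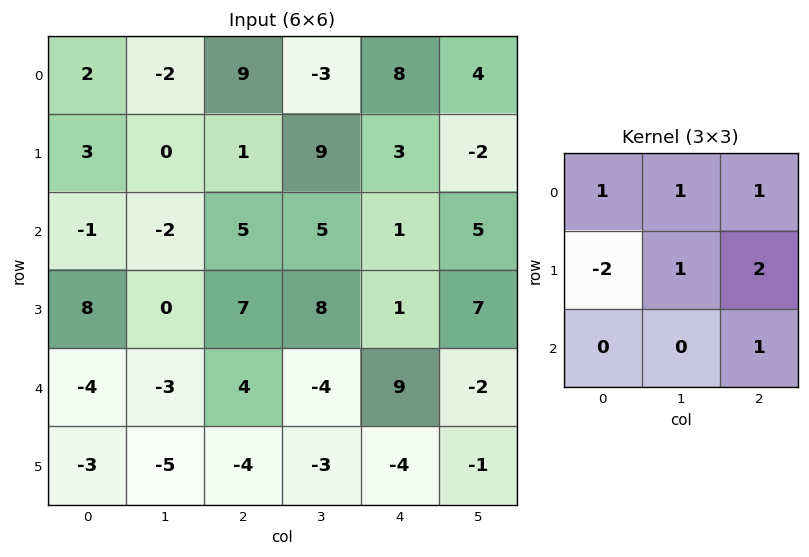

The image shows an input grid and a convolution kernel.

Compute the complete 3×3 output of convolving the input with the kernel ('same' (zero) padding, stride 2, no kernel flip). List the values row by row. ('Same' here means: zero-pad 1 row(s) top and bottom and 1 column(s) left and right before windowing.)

-2 16 20
-2 37 18
-7 14 28

Output[0,0]: The receptive field on the zero-padded input at this output position is [0 0 0 / 0 2 -2 / 0 3 0]. Elementwise product with the kernel and sum: 0·1 + 0·1 + 0·1 + 0·-2 + 2·1 + -2·2 + 0·1.
Output[0,1]: The receptive field on the zero-padded input at this output position is [0 0 0 / -2 9 -3 / 0 1 9]. Elementwise product with the kernel and sum: 0·1 + 0·1 + 0·1 + -2·-2 + 9·1 + -3·2 + 9·1.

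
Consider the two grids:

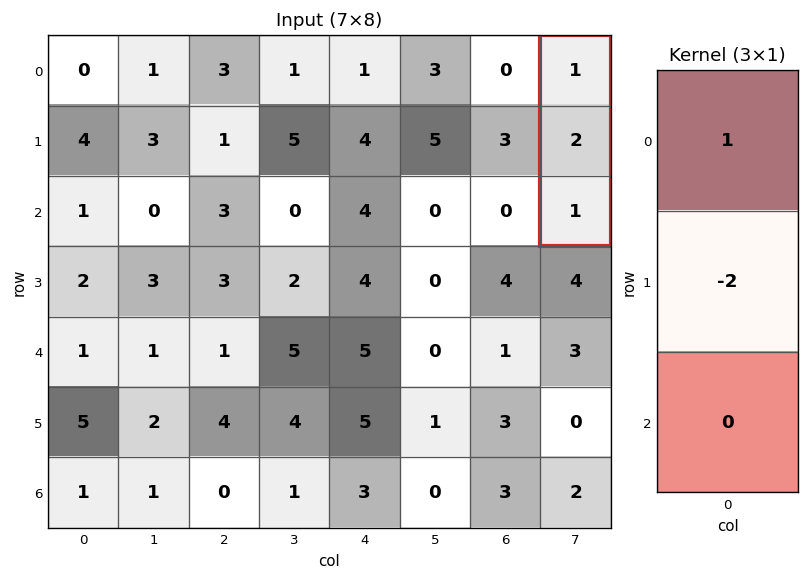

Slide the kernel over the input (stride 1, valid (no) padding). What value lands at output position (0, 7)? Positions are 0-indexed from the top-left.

-3

The receptive field on the input at this output position is [1 / 2 / 1]. Elementwise product with the kernel and sum: 1·1 + 2·-2.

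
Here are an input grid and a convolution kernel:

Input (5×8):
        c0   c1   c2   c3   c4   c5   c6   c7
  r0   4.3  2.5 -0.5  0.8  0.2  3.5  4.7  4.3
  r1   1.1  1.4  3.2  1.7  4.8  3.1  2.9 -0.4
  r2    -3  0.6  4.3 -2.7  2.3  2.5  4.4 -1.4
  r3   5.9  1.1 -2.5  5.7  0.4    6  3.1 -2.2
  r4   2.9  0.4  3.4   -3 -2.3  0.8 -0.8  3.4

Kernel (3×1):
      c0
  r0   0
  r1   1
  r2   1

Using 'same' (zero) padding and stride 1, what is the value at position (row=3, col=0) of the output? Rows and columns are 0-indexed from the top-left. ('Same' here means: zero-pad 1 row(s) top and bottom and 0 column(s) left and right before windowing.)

The receptive field on the zero-padded input at this output position is [-3 / 5.9 / 2.9]. Elementwise product with the kernel and sum: 5.9·1 + 2.9·1.

8.8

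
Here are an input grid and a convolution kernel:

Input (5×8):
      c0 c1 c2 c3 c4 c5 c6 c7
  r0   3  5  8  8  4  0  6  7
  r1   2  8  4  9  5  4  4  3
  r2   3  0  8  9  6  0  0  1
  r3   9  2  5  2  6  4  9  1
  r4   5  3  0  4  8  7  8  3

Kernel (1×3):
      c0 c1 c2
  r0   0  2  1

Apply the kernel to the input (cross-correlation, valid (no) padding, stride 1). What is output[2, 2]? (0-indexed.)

The receptive field on the input at this output position is [8 9 6]. Elementwise product with the kernel and sum: 9·2 + 6·1.

24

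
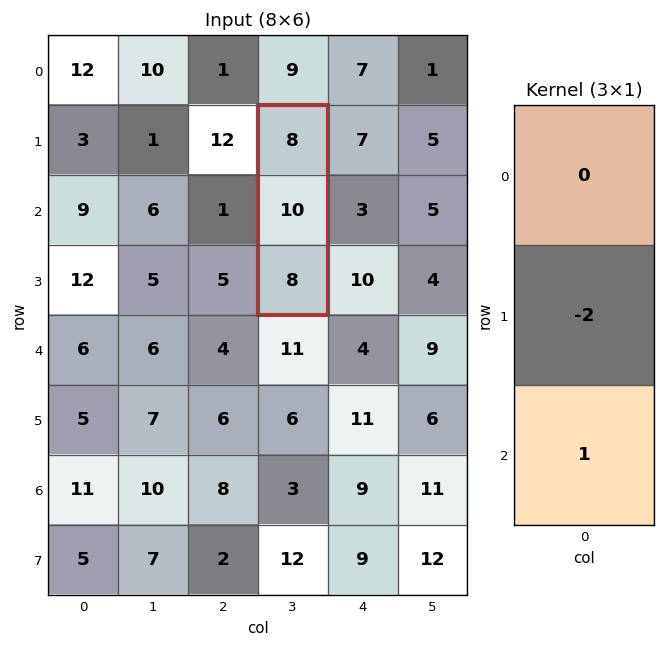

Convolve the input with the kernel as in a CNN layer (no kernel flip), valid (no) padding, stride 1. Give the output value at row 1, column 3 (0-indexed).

The receptive field on the input at this output position is [8 / 10 / 8]. Elementwise product with the kernel and sum: 10·-2 + 8·1.

-12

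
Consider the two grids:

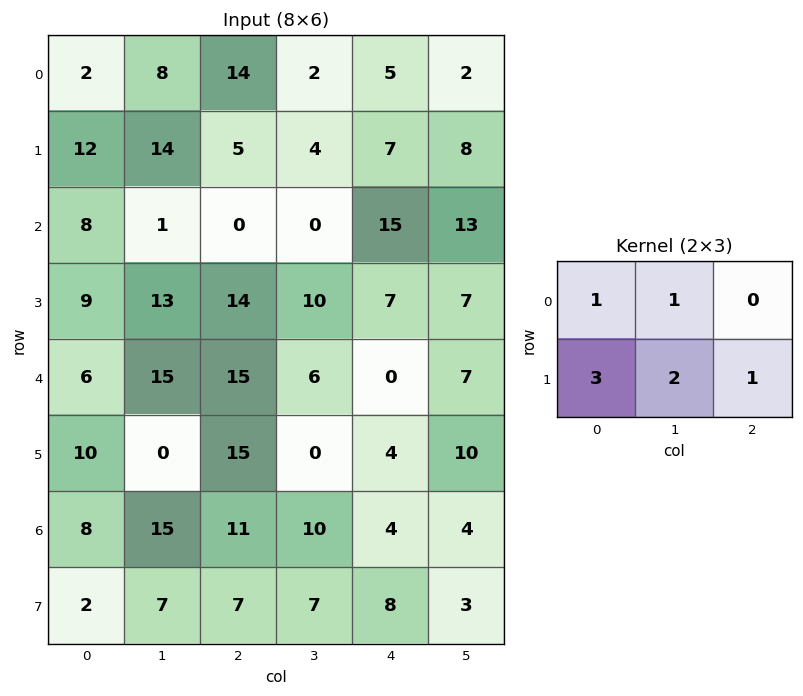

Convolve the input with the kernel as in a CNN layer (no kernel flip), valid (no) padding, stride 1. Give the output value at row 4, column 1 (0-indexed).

The receptive field on the input at this output position is [15 15 6 / 0 15 0]. Elementwise product with the kernel and sum: 15·1 + 15·1 + 0·3 + 15·2 + 0·1.

60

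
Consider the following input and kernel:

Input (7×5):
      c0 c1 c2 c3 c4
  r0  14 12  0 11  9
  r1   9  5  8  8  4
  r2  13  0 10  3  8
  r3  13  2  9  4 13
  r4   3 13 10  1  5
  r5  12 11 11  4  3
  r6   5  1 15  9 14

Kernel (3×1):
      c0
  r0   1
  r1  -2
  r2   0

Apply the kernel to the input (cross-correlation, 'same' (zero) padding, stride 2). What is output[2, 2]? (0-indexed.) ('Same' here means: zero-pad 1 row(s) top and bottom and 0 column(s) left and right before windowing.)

3

The receptive field on the zero-padded input at this output position is [13 / 5 / 3]. Elementwise product with the kernel and sum: 13·1 + 5·-2.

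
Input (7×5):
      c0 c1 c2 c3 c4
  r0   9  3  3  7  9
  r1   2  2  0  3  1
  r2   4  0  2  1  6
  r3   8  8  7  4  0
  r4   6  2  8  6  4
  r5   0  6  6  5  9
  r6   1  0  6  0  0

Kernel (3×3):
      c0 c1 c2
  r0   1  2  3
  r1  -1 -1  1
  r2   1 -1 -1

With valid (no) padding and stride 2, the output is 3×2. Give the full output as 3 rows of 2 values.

Output[0,0]: The receptive field on the input at this output position is [9 3 3 / 2 2 0 / 4 0 2]. Elementwise product with the kernel and sum: 9·1 + 3·2 + 3·3 + 2·-1 + 2·-1 + 0·1 + 4·1 + 0·-1 + 2·-1.

22 37
-3 9
29 36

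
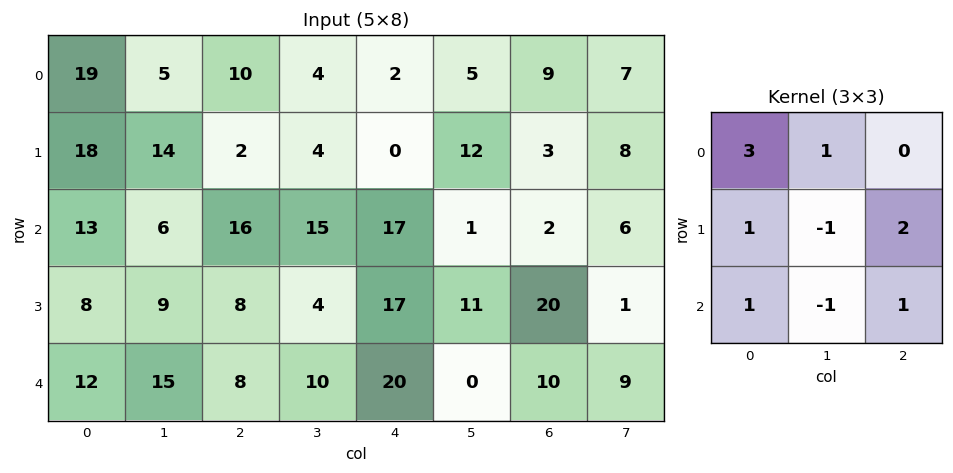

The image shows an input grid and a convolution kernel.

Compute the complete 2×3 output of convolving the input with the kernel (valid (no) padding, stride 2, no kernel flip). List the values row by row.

93 50 23
65 119 128

Output[0,0]: The receptive field on the input at this output position is [19 5 10 / 18 14 2 / 13 6 16]. Elementwise product with the kernel and sum: 19·3 + 5·1 + 18·1 + 14·-1 + 2·2 + 13·1 + 6·-1 + 16·1.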